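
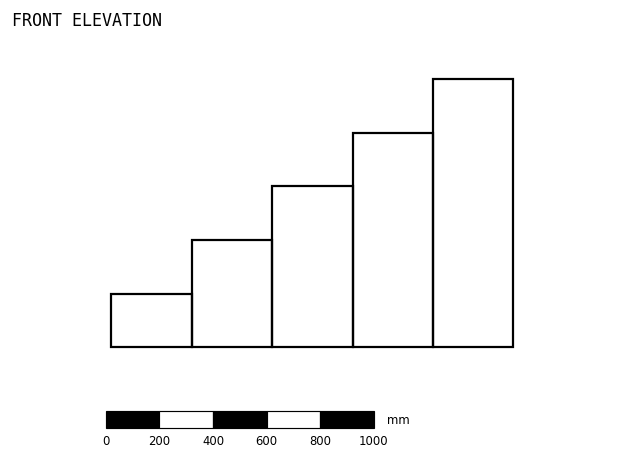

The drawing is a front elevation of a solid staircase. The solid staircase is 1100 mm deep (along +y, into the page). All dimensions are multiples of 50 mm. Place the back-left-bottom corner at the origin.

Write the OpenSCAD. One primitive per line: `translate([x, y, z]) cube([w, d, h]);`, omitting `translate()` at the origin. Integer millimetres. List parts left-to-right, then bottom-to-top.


cube([300, 1100, 200]);
translate([300, 0, 0]) cube([300, 1100, 400]);
translate([600, 0, 0]) cube([300, 1100, 600]);
translate([900, 0, 0]) cube([300, 1100, 800]);
translate([1200, 0, 0]) cube([300, 1100, 1000]);


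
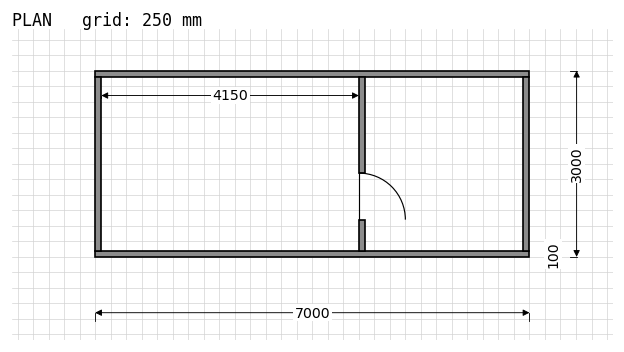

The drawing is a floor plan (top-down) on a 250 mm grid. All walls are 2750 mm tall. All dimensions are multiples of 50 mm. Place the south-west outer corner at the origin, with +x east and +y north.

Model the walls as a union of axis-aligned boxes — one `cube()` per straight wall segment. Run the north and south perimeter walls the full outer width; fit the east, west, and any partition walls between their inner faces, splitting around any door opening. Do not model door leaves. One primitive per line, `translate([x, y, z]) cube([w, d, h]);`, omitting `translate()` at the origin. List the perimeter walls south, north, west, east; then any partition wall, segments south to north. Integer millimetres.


cube([7000, 100, 2750]);
translate([0, 2900, 0]) cube([7000, 100, 2750]);
translate([0, 100, 0]) cube([100, 2800, 2750]);
translate([6900, 100, 0]) cube([100, 2800, 2750]);
translate([4250, 100, 0]) cube([100, 500, 2750]);
translate([4250, 1350, 0]) cube([100, 1550, 2750]);


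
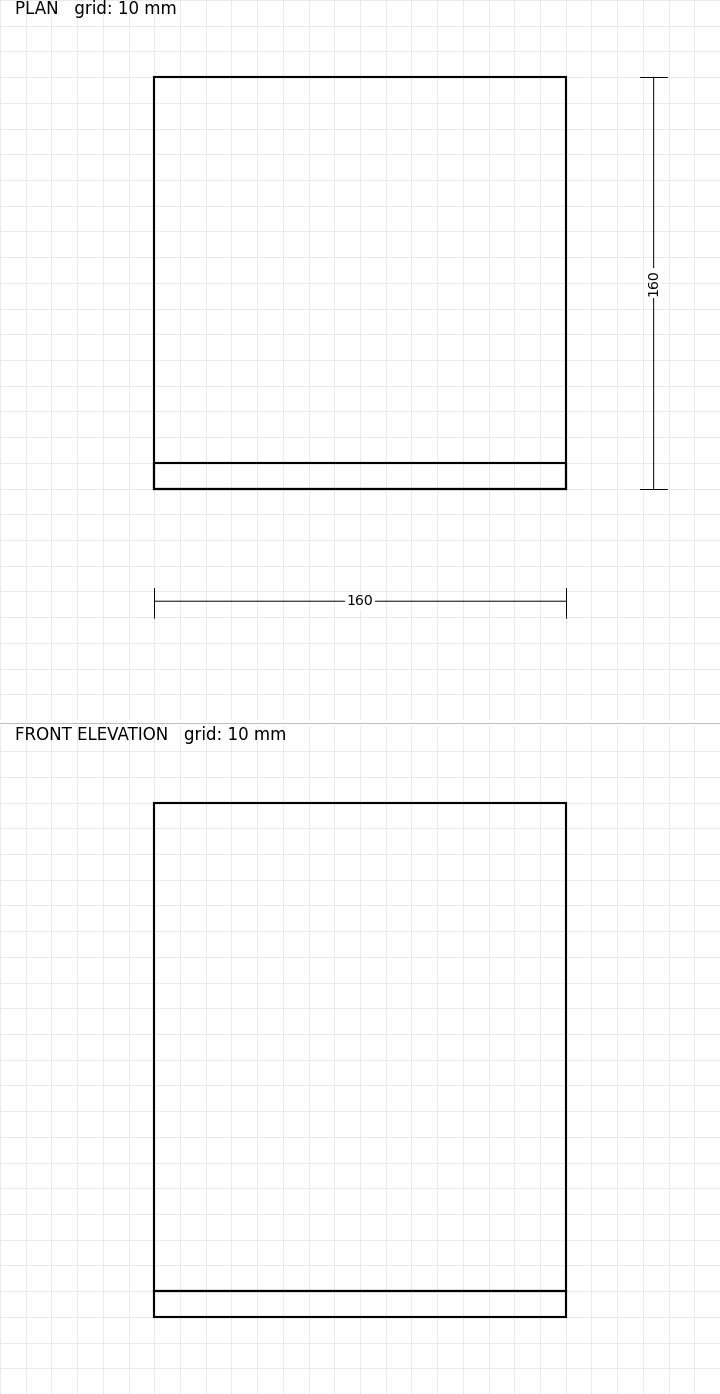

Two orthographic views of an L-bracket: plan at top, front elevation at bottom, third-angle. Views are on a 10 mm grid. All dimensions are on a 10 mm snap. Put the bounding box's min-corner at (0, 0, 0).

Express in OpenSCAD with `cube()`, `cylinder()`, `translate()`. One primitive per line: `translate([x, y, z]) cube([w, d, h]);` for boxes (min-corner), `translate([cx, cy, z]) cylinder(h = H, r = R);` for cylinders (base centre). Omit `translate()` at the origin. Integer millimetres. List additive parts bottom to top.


cube([160, 160, 10]);
translate([0, 0, 10]) cube([160, 10, 190]);


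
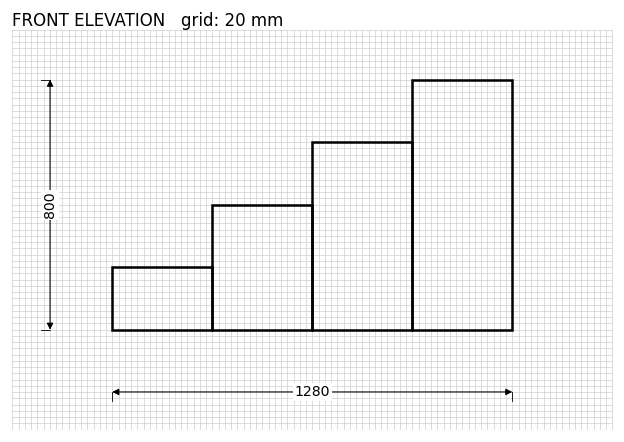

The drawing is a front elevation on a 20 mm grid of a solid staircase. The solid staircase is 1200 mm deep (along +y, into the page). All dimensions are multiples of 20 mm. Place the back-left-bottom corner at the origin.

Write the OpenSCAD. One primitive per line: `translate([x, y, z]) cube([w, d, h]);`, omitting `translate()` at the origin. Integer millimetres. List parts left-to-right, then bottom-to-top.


cube([320, 1200, 200]);
translate([320, 0, 0]) cube([320, 1200, 400]);
translate([640, 0, 0]) cube([320, 1200, 600]);
translate([960, 0, 0]) cube([320, 1200, 800]);


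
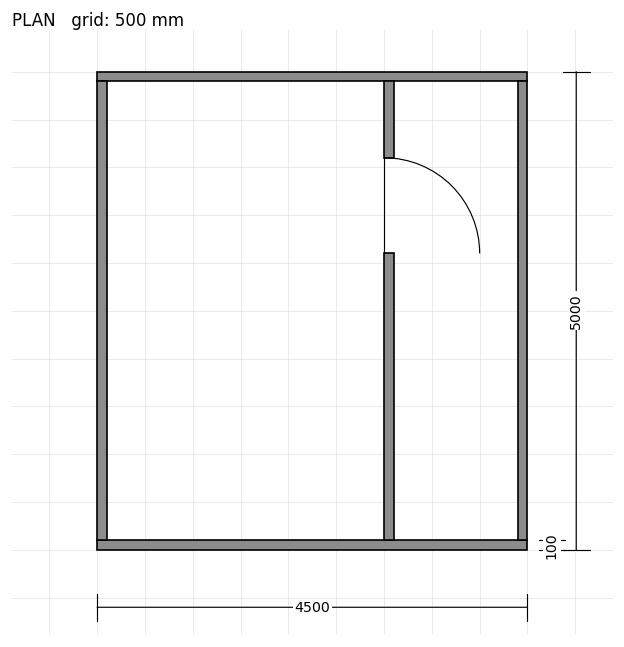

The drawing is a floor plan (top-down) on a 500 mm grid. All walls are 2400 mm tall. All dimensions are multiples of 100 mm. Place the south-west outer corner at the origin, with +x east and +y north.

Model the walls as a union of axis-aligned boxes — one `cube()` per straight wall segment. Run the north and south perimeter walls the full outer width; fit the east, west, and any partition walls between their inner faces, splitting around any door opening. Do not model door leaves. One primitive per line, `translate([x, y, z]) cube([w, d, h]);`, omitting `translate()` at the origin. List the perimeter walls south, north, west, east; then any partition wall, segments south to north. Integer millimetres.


cube([4500, 100, 2400]);
translate([0, 4900, 0]) cube([4500, 100, 2400]);
translate([0, 100, 0]) cube([100, 4800, 2400]);
translate([4400, 100, 0]) cube([100, 4800, 2400]);
translate([3000, 100, 0]) cube([100, 3000, 2400]);
translate([3000, 4100, 0]) cube([100, 800, 2400]);


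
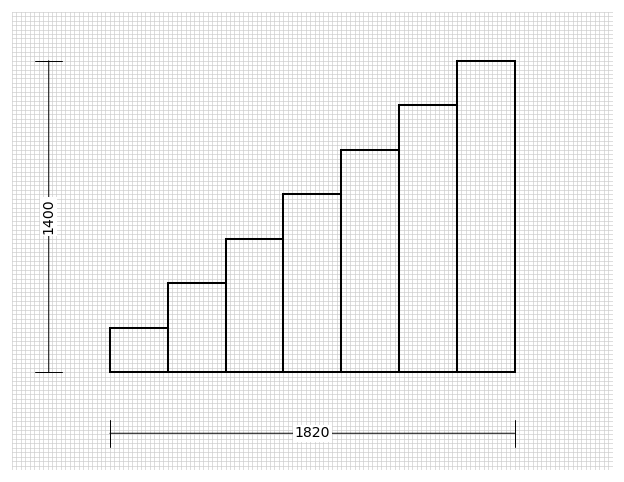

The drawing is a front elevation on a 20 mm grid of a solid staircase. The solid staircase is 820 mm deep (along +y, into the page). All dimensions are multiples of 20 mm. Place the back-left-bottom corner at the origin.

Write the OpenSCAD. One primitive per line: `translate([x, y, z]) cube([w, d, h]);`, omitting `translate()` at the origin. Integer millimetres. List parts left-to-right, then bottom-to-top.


cube([260, 820, 200]);
translate([260, 0, 0]) cube([260, 820, 400]);
translate([520, 0, 0]) cube([260, 820, 600]);
translate([780, 0, 0]) cube([260, 820, 800]);
translate([1040, 0, 0]) cube([260, 820, 1000]);
translate([1300, 0, 0]) cube([260, 820, 1200]);
translate([1560, 0, 0]) cube([260, 820, 1400]);


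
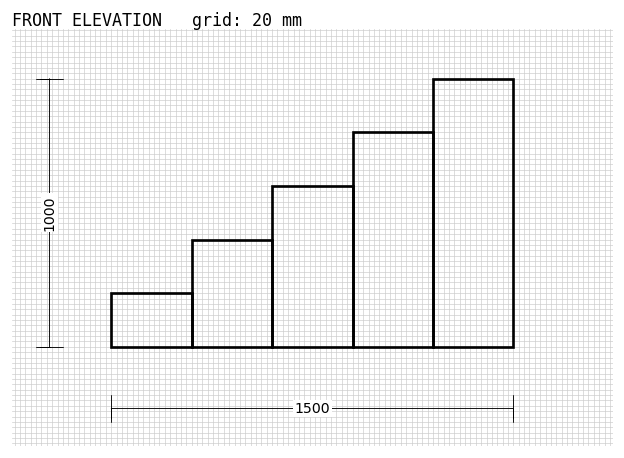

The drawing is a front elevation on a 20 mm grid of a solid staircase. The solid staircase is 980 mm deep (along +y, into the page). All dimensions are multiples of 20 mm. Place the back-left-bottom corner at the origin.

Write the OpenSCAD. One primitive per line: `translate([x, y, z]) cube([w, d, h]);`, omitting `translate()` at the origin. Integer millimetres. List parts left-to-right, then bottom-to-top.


cube([300, 980, 200]);
translate([300, 0, 0]) cube([300, 980, 400]);
translate([600, 0, 0]) cube([300, 980, 600]);
translate([900, 0, 0]) cube([300, 980, 800]);
translate([1200, 0, 0]) cube([300, 980, 1000]);


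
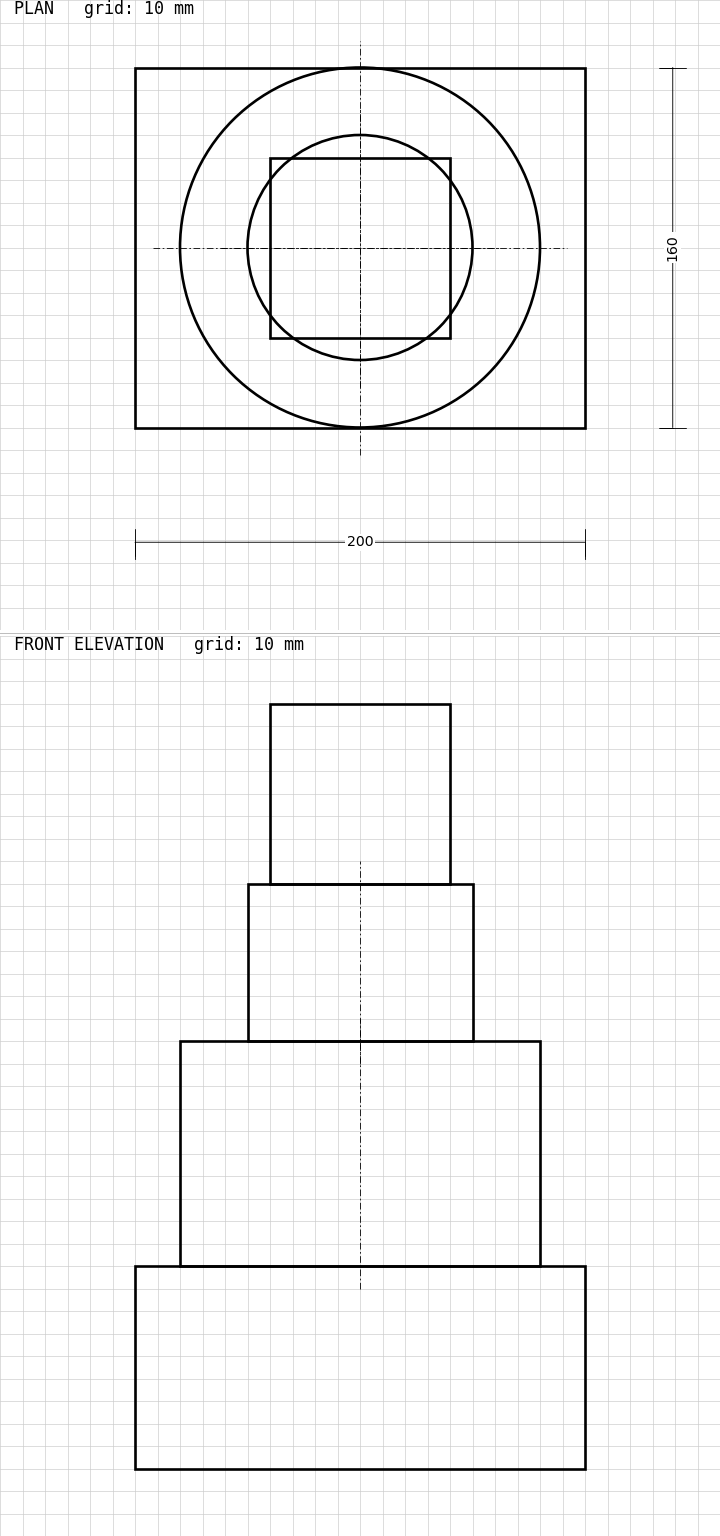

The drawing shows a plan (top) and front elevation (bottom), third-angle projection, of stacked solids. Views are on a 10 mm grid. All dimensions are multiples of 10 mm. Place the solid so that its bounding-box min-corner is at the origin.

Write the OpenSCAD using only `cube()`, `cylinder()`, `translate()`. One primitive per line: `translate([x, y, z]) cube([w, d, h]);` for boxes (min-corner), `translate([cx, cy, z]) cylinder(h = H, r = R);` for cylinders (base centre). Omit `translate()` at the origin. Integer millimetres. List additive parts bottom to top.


cube([200, 160, 90]);
translate([100, 80, 90]) cylinder(h = 100, r = 80);
translate([100, 80, 190]) cylinder(h = 70, r = 50);
translate([60, 40, 260]) cube([80, 80, 80]);


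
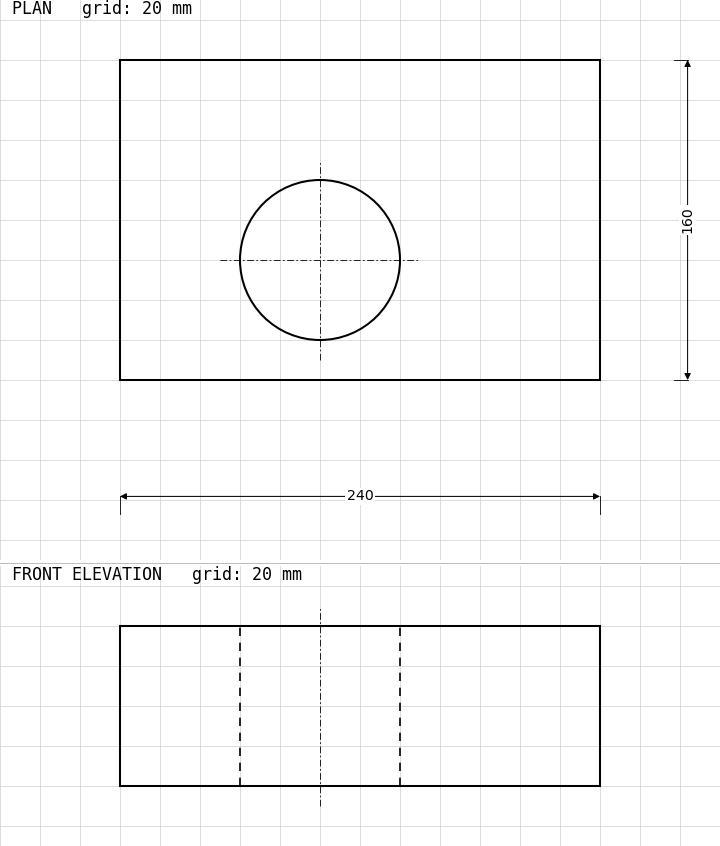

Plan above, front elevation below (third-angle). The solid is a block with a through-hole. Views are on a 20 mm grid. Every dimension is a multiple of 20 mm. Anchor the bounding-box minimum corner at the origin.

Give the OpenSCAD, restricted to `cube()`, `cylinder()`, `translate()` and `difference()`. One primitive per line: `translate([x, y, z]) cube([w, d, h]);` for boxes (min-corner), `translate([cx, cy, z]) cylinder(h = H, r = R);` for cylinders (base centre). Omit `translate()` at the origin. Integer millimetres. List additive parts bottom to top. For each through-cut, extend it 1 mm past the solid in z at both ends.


difference() {
  cube([240, 160, 80]);
  translate([100, 60, -1]) cylinder(h = 82, r = 40);
}


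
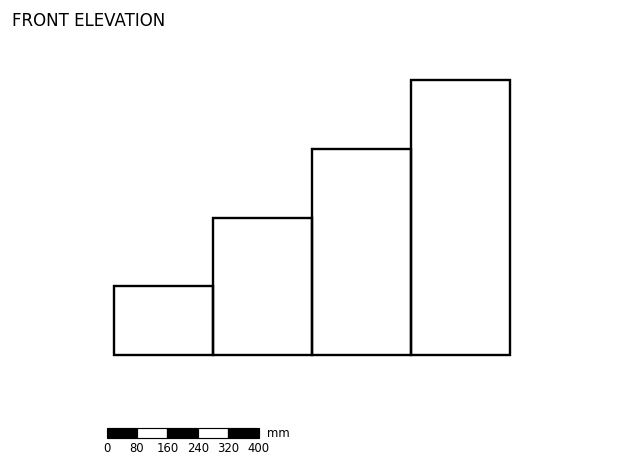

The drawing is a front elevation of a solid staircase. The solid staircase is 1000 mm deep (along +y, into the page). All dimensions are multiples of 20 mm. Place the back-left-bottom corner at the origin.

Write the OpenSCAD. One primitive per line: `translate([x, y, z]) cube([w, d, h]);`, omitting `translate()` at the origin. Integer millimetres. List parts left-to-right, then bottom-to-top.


cube([260, 1000, 180]);
translate([260, 0, 0]) cube([260, 1000, 360]);
translate([520, 0, 0]) cube([260, 1000, 540]);
translate([780, 0, 0]) cube([260, 1000, 720]);


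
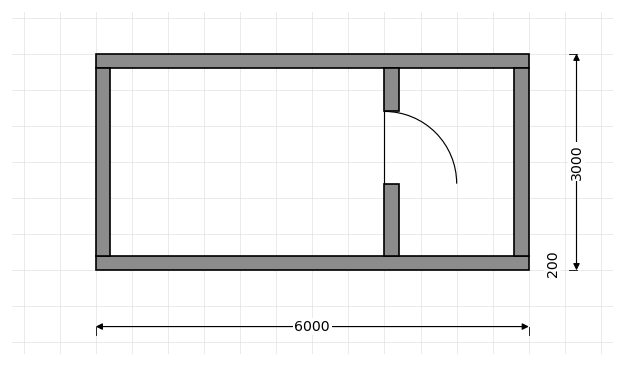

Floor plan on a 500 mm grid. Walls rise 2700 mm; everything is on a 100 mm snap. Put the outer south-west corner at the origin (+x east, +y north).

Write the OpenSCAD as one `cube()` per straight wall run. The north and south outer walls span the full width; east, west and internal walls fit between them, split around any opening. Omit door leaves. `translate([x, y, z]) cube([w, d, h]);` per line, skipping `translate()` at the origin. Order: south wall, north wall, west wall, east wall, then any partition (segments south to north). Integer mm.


cube([6000, 200, 2700]);
translate([0, 2800, 0]) cube([6000, 200, 2700]);
translate([0, 200, 0]) cube([200, 2600, 2700]);
translate([5800, 200, 0]) cube([200, 2600, 2700]);
translate([4000, 200, 0]) cube([200, 1000, 2700]);
translate([4000, 2200, 0]) cube([200, 600, 2700]);


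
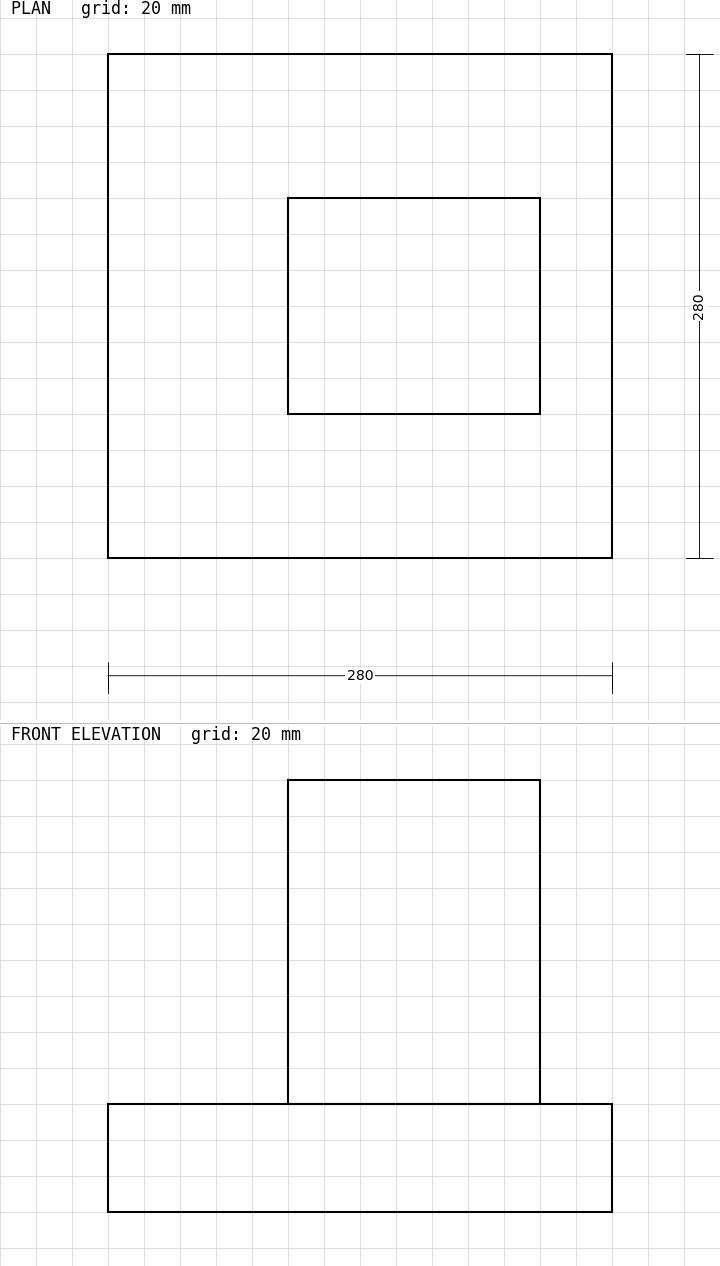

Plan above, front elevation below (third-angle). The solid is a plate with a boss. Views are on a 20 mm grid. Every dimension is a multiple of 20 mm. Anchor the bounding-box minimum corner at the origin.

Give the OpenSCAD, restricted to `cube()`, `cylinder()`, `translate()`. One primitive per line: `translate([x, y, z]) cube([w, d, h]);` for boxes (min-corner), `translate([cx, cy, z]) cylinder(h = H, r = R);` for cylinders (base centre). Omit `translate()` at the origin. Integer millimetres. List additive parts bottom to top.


cube([280, 280, 60]);
translate([100, 80, 60]) cube([140, 120, 180]);


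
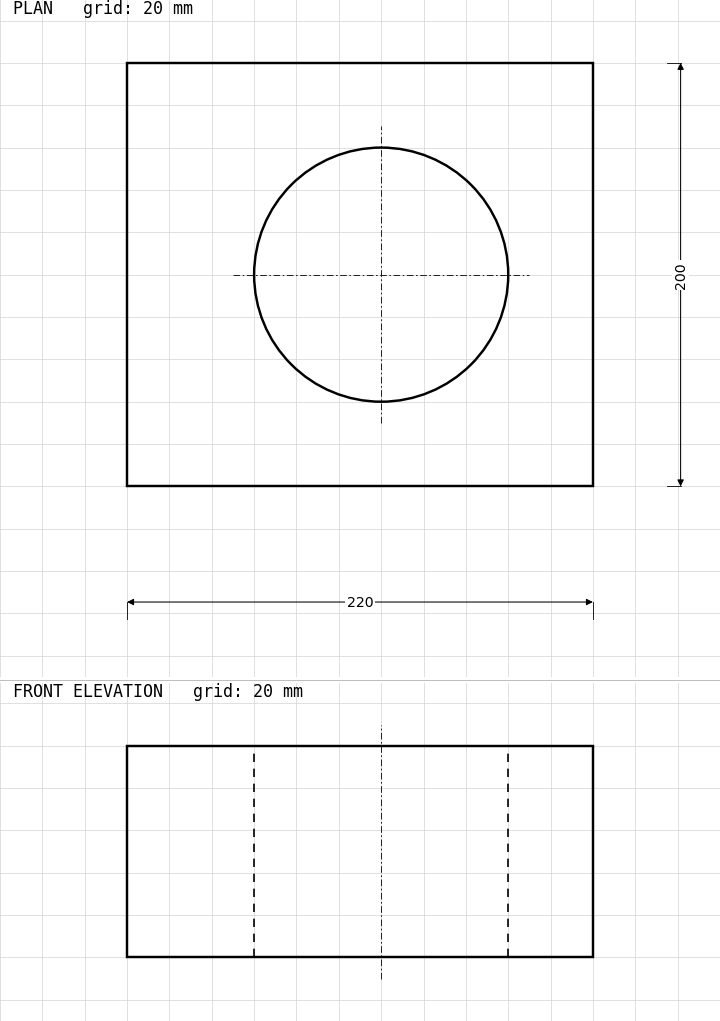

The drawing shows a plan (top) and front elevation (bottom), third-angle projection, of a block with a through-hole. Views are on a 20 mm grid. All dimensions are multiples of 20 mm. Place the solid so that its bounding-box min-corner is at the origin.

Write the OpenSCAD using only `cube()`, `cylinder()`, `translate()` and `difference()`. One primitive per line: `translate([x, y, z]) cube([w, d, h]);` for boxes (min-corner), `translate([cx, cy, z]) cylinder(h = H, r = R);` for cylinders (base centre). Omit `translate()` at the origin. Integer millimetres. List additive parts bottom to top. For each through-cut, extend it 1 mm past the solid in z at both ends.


difference() {
  cube([220, 200, 100]);
  translate([120, 100, -1]) cylinder(h = 102, r = 60);
}


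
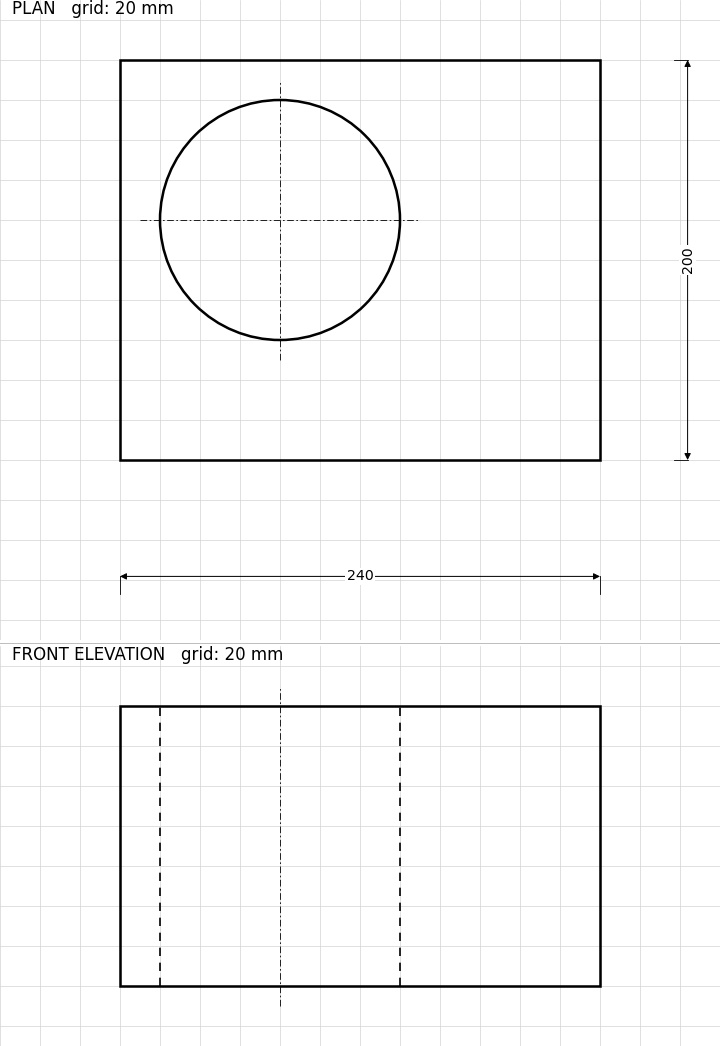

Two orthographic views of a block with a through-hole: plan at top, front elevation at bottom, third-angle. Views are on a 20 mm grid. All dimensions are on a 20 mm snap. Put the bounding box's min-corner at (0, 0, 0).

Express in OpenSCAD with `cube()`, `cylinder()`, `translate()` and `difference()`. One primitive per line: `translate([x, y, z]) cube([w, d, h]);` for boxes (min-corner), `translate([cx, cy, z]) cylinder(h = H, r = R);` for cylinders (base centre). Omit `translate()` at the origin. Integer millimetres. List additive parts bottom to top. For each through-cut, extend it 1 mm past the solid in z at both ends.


difference() {
  cube([240, 200, 140]);
  translate([80, 120, -1]) cylinder(h = 142, r = 60);
}


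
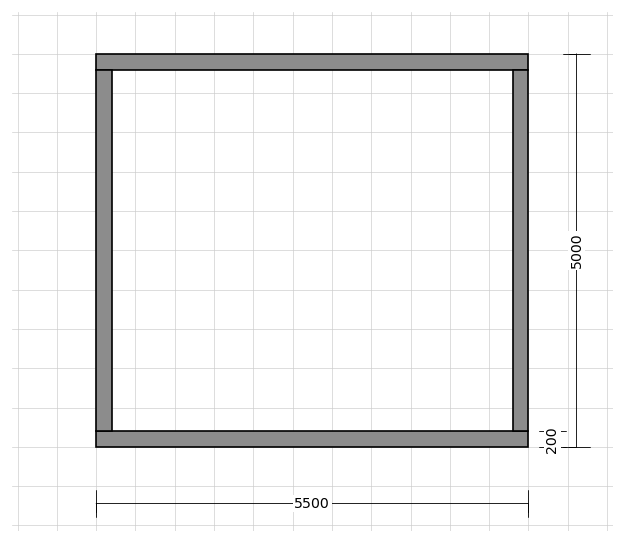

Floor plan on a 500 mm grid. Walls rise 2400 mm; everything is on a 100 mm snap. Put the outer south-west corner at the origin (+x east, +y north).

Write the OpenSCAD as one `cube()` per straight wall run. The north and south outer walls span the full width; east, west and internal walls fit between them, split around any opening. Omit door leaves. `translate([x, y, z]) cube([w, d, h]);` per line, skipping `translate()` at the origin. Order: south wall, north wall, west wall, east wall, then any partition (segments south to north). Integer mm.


cube([5500, 200, 2400]);
translate([0, 4800, 0]) cube([5500, 200, 2400]);
translate([0, 200, 0]) cube([200, 4600, 2400]);
translate([5300, 200, 0]) cube([200, 4600, 2400]);


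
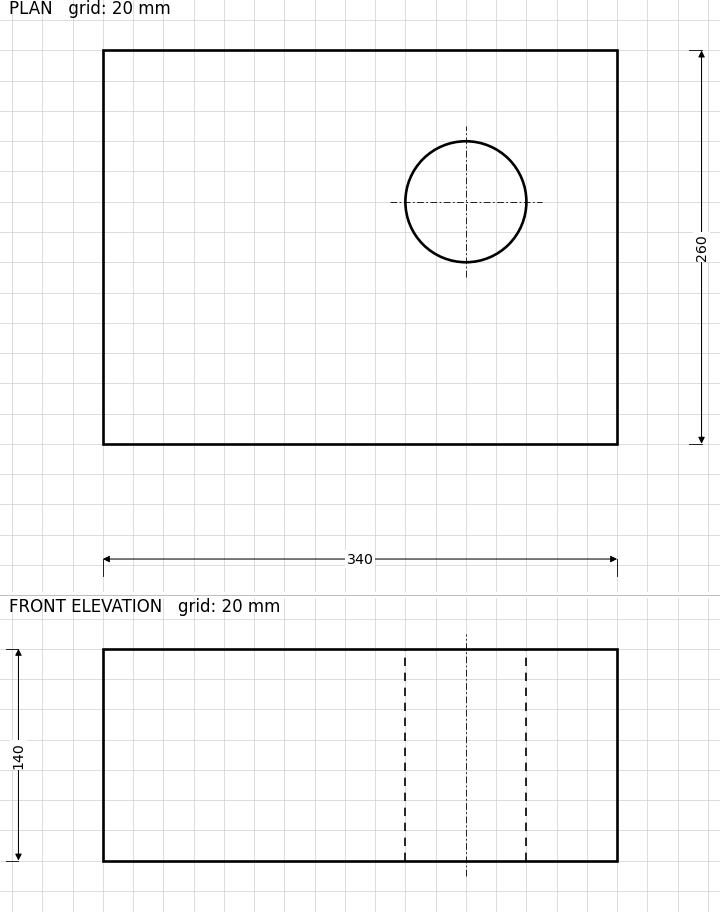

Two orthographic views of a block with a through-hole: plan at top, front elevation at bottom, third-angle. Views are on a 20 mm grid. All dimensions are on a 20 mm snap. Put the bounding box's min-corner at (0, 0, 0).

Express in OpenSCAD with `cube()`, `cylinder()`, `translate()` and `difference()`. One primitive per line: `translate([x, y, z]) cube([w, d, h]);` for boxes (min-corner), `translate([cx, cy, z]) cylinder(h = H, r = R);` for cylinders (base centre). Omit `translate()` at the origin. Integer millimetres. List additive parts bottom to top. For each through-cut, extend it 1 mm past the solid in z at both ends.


difference() {
  cube([340, 260, 140]);
  translate([240, 160, -1]) cylinder(h = 142, r = 40);
}


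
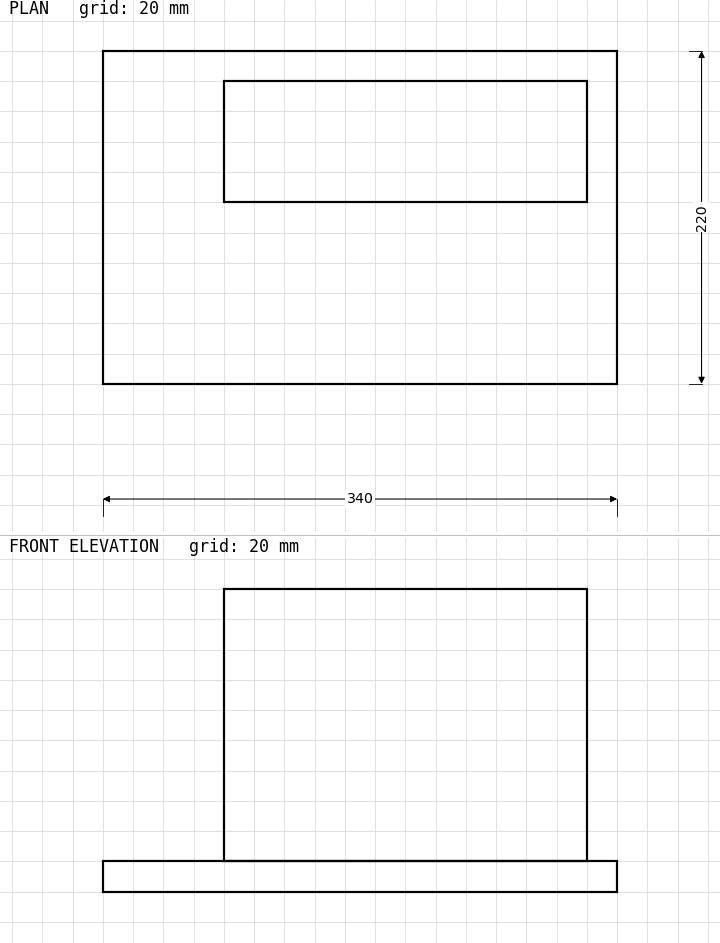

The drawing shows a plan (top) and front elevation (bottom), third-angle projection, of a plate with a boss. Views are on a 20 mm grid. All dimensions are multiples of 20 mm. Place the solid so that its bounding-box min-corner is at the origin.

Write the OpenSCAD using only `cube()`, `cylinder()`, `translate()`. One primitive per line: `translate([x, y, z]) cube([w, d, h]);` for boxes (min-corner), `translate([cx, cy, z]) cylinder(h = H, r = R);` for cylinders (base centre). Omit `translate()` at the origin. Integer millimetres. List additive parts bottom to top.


cube([340, 220, 20]);
translate([80, 120, 20]) cube([240, 80, 180]);


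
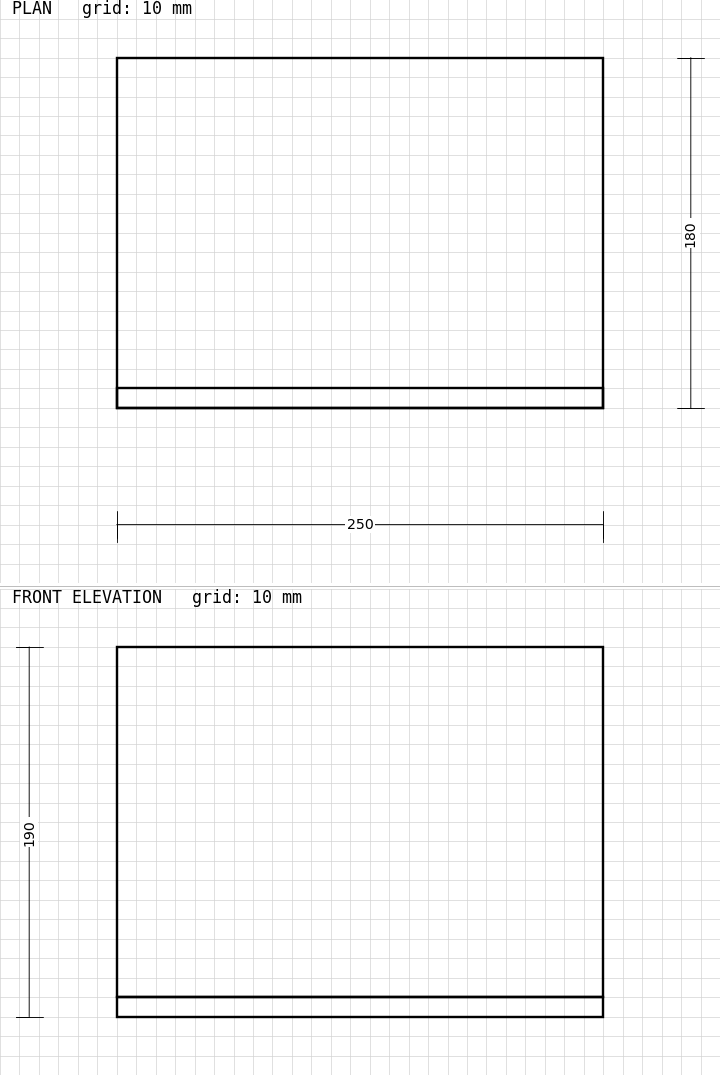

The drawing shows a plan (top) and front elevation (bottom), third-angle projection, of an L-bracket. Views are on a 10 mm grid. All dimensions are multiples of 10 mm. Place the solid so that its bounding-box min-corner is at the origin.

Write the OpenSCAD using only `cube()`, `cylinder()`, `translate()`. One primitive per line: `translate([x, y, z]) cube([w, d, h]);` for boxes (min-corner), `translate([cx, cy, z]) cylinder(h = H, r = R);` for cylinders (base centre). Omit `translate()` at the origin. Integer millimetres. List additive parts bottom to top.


cube([250, 180, 10]);
translate([0, 0, 10]) cube([250, 10, 180]);


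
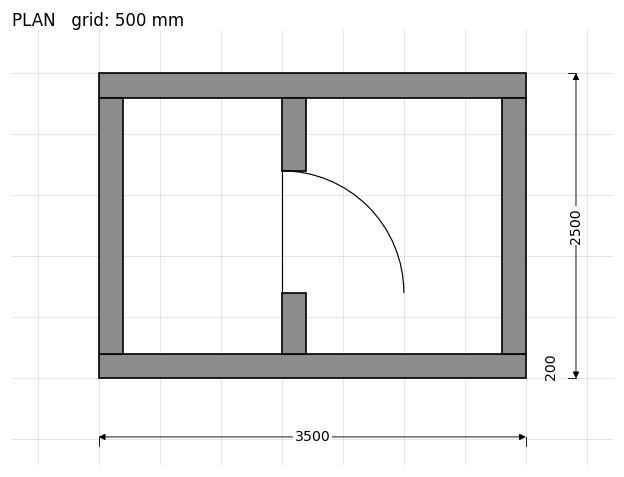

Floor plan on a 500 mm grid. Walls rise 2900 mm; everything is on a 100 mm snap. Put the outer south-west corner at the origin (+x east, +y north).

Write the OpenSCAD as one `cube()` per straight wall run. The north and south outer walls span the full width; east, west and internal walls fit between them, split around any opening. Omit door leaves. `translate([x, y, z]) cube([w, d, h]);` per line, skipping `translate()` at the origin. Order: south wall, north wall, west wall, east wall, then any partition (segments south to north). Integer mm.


cube([3500, 200, 2900]);
translate([0, 2300, 0]) cube([3500, 200, 2900]);
translate([0, 200, 0]) cube([200, 2100, 2900]);
translate([3300, 200, 0]) cube([200, 2100, 2900]);
translate([1500, 200, 0]) cube([200, 500, 2900]);
translate([1500, 1700, 0]) cube([200, 600, 2900]);


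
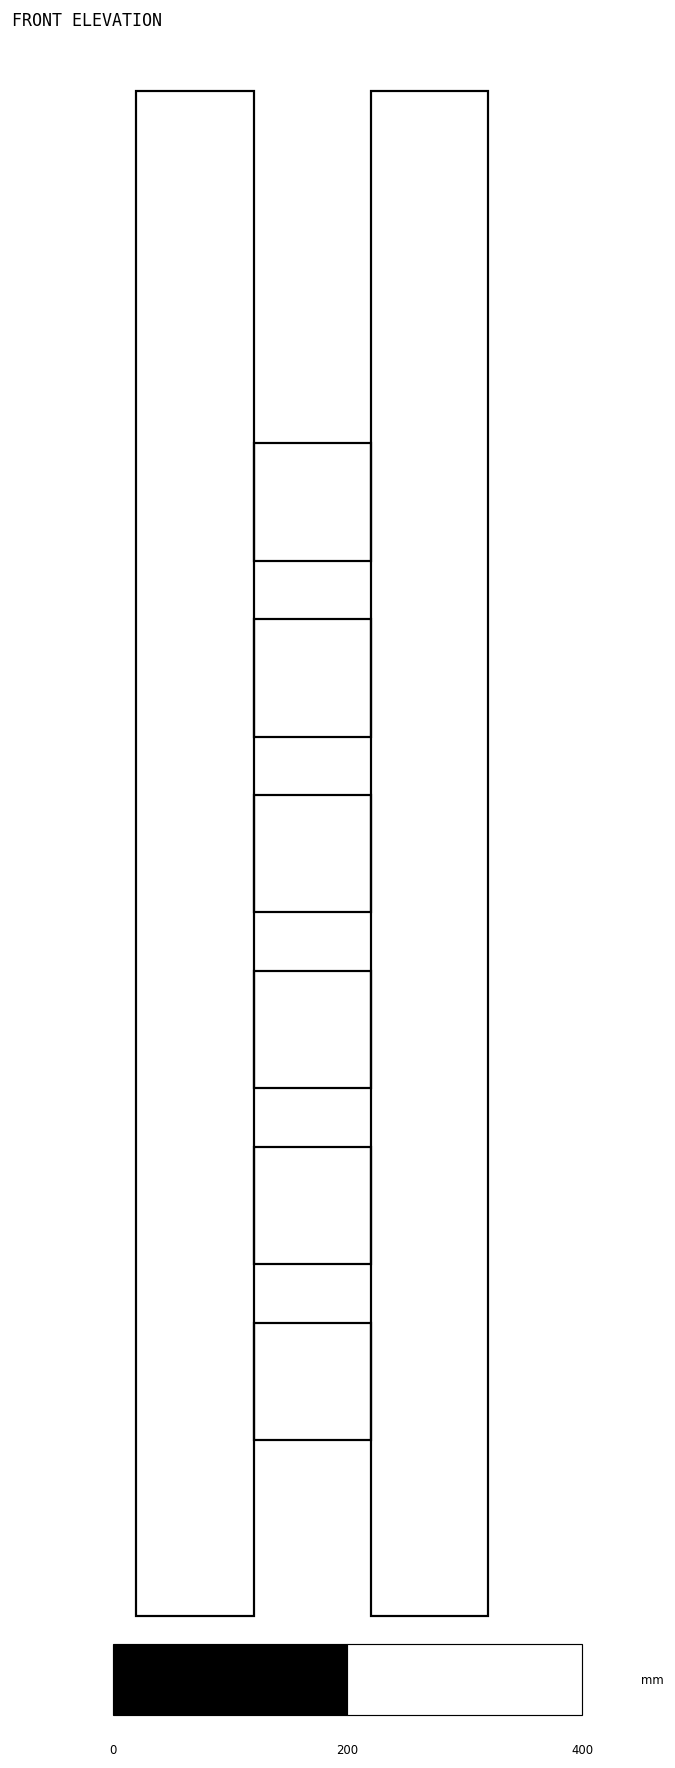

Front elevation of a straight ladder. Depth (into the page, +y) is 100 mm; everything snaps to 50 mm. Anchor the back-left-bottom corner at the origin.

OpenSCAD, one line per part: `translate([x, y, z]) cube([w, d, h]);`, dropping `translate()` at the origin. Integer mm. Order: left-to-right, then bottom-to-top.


cube([100, 100, 1300]);
translate([100, 0, 150]) cube([100, 100, 100]);
translate([100, 0, 300]) cube([100, 100, 100]);
translate([100, 0, 450]) cube([100, 100, 100]);
translate([100, 0, 600]) cube([100, 100, 100]);
translate([100, 0, 750]) cube([100, 100, 100]);
translate([100, 0, 900]) cube([100, 100, 100]);
translate([200, 0, 0]) cube([100, 100, 1300]);


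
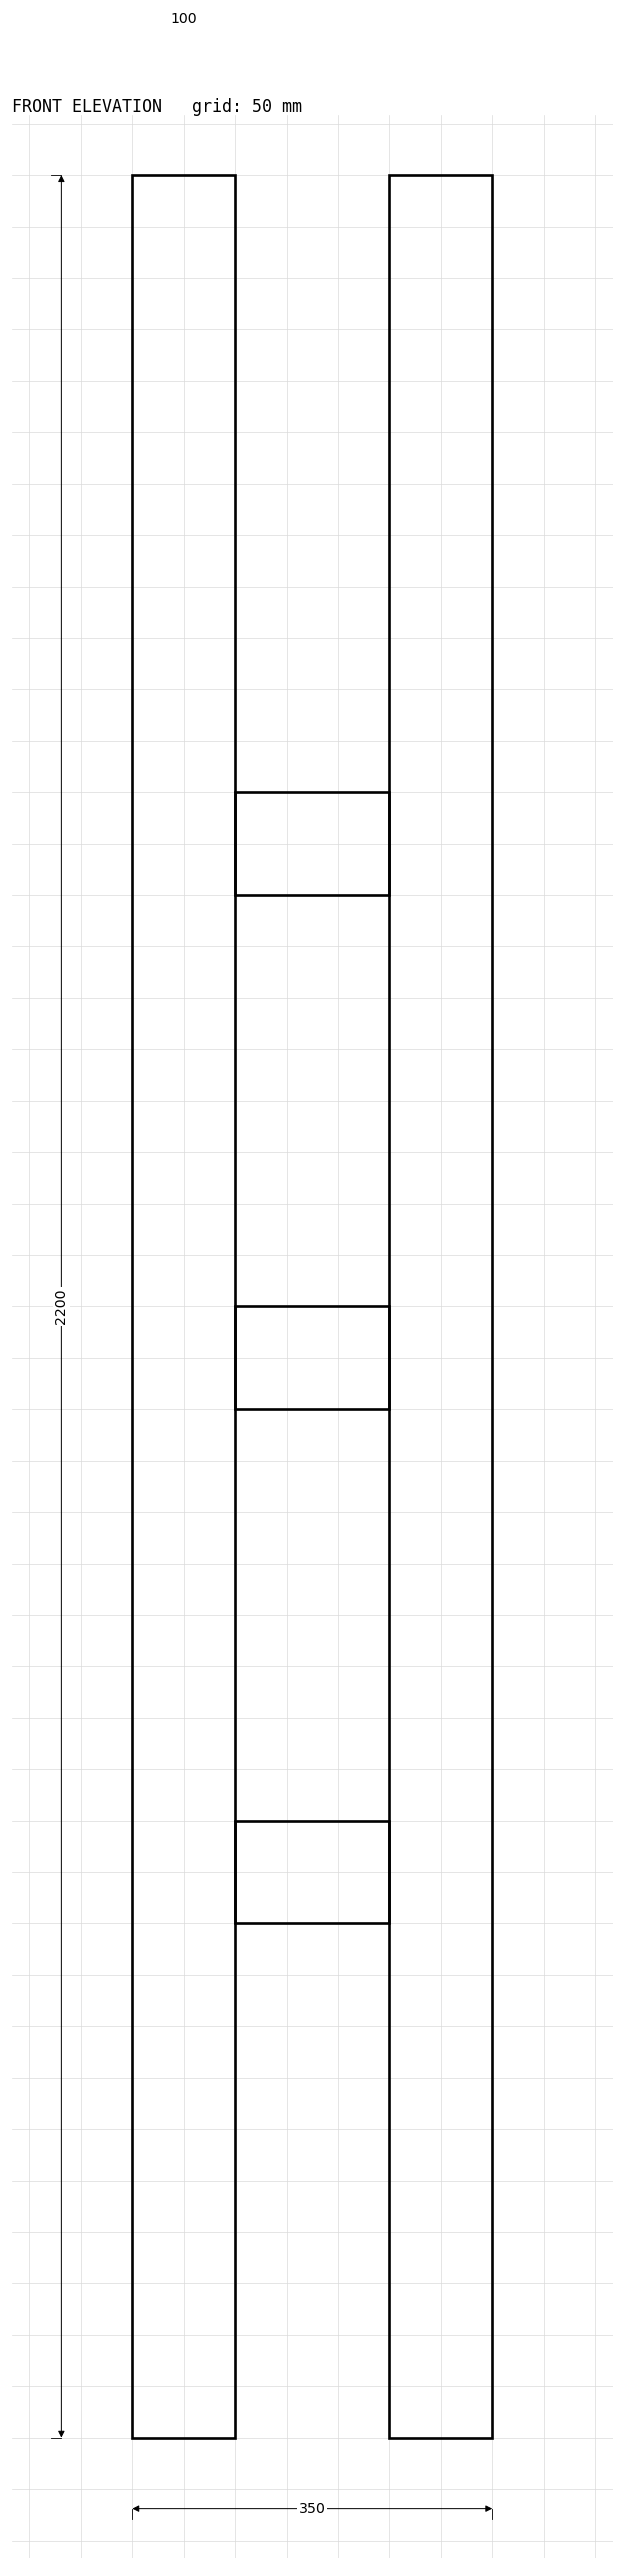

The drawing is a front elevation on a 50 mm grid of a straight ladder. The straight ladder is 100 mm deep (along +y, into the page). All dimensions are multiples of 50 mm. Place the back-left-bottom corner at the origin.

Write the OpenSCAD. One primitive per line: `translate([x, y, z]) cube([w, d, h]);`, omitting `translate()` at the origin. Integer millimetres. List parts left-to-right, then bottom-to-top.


cube([100, 100, 2200]);
translate([100, 0, 500]) cube([150, 100, 100]);
translate([100, 0, 1000]) cube([150, 100, 100]);
translate([100, 0, 1500]) cube([150, 100, 100]);
translate([250, 0, 0]) cube([100, 100, 2200]);


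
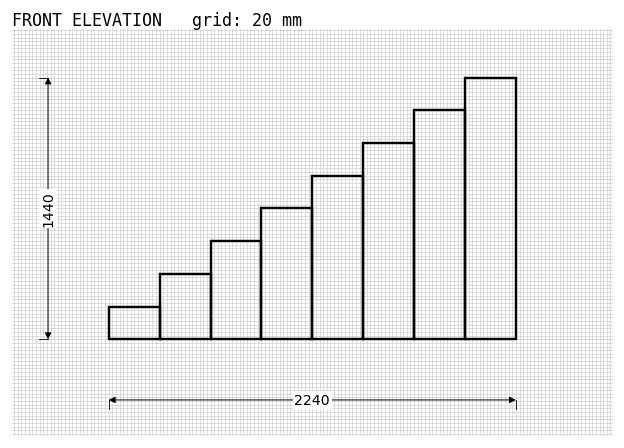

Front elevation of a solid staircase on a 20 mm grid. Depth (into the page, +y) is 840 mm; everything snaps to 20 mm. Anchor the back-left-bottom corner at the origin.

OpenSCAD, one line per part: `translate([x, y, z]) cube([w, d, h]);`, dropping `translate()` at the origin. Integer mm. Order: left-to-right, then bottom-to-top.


cube([280, 840, 180]);
translate([280, 0, 0]) cube([280, 840, 360]);
translate([560, 0, 0]) cube([280, 840, 540]);
translate([840, 0, 0]) cube([280, 840, 720]);
translate([1120, 0, 0]) cube([280, 840, 900]);
translate([1400, 0, 0]) cube([280, 840, 1080]);
translate([1680, 0, 0]) cube([280, 840, 1260]);
translate([1960, 0, 0]) cube([280, 840, 1440]);


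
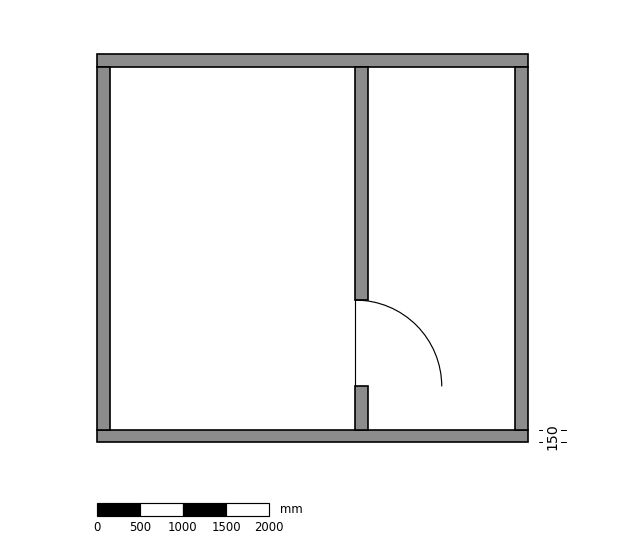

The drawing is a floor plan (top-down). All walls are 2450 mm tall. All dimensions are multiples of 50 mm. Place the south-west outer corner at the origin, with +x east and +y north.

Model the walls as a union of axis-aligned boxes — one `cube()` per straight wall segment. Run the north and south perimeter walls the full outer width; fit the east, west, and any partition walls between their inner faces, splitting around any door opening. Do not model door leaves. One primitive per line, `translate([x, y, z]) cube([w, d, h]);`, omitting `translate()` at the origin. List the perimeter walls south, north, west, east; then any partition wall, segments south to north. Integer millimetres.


cube([5000, 150, 2450]);
translate([0, 4350, 0]) cube([5000, 150, 2450]);
translate([0, 150, 0]) cube([150, 4200, 2450]);
translate([4850, 150, 0]) cube([150, 4200, 2450]);
translate([3000, 150, 0]) cube([150, 500, 2450]);
translate([3000, 1650, 0]) cube([150, 2700, 2450]);


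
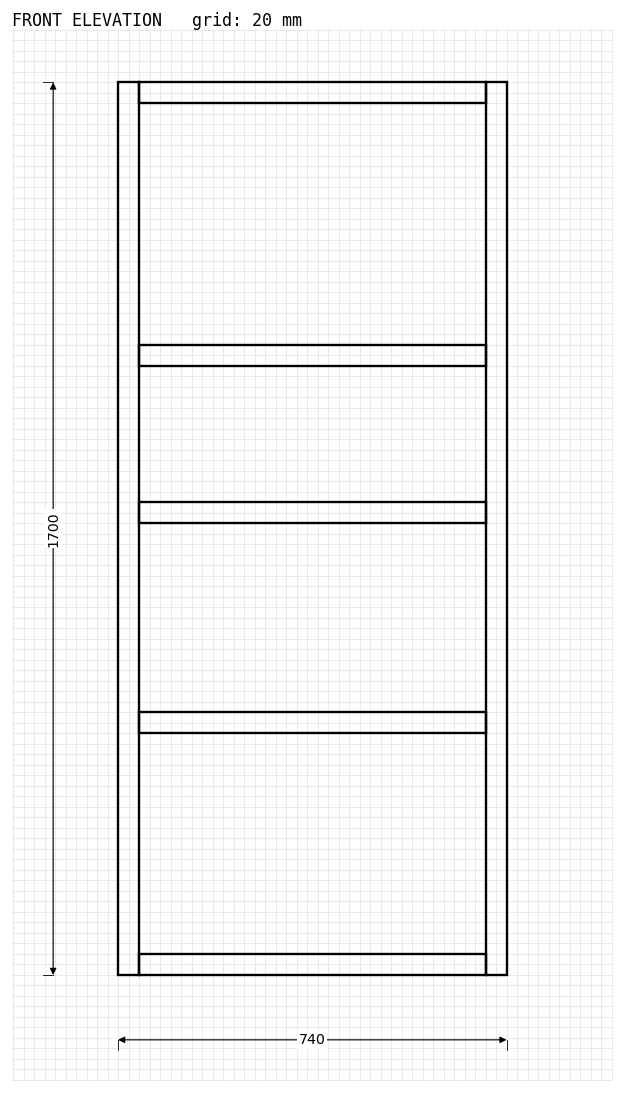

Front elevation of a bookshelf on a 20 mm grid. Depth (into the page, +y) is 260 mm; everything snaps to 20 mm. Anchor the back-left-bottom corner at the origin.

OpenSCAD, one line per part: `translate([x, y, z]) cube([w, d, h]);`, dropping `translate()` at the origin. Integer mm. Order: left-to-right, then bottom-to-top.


cube([40, 260, 1700]);
translate([40, 0, 0]) cube([660, 260, 40]);
translate([40, 0, 460]) cube([660, 260, 40]);
translate([40, 0, 860]) cube([660, 260, 40]);
translate([40, 0, 1160]) cube([660, 260, 40]);
translate([40, 0, 1660]) cube([660, 260, 40]);
translate([700, 0, 0]) cube([40, 260, 1700]);


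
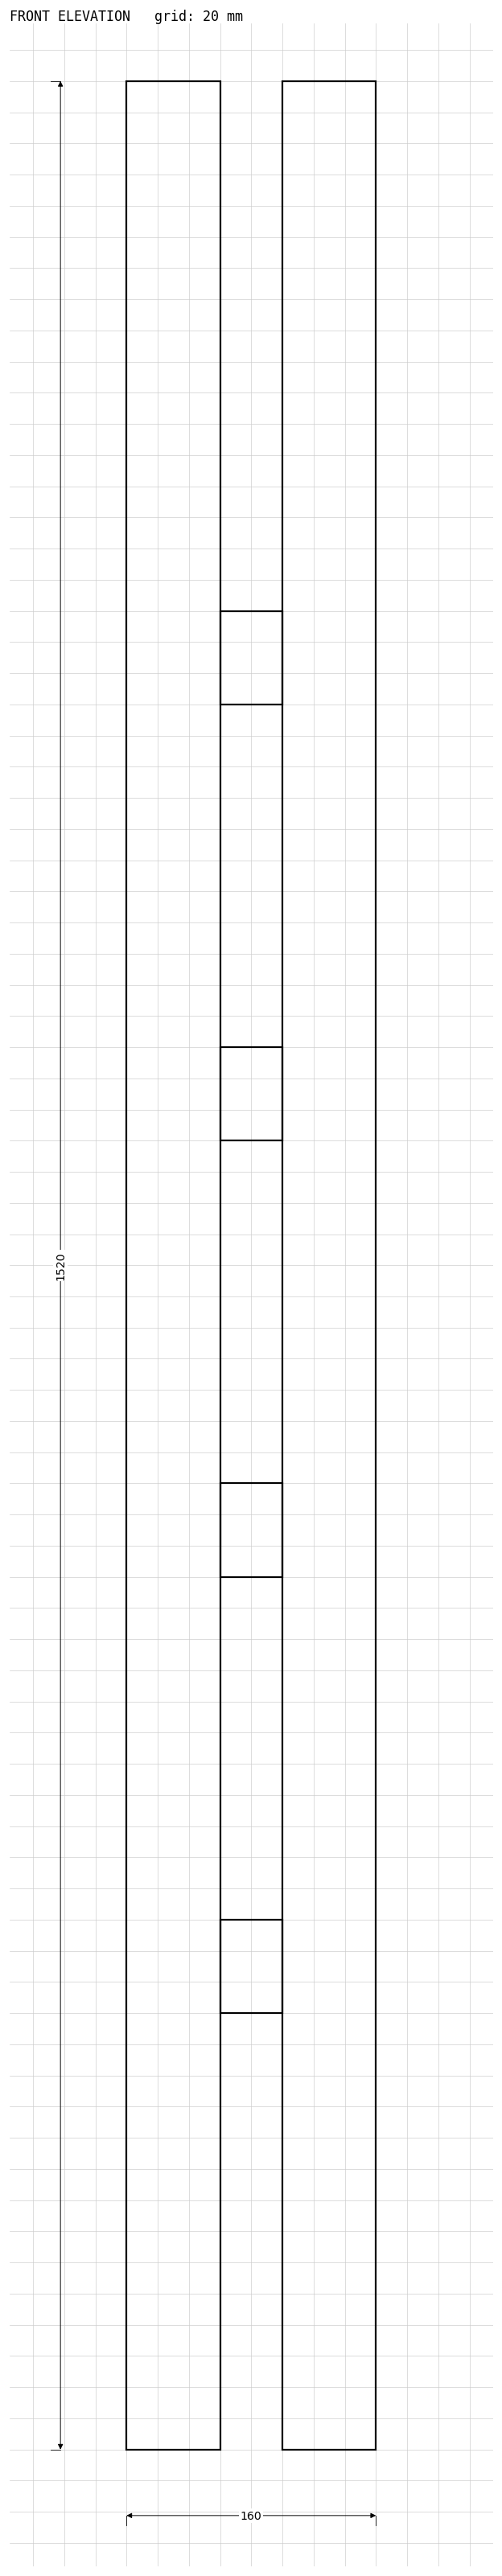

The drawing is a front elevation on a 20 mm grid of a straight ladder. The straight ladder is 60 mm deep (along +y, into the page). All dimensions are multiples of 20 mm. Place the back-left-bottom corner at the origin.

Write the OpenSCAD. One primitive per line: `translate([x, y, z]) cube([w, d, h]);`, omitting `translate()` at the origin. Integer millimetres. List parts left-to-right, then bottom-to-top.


cube([60, 60, 1520]);
translate([60, 0, 280]) cube([40, 60, 60]);
translate([60, 0, 560]) cube([40, 60, 60]);
translate([60, 0, 840]) cube([40, 60, 60]);
translate([60, 0, 1120]) cube([40, 60, 60]);
translate([100, 0, 0]) cube([60, 60, 1520]);


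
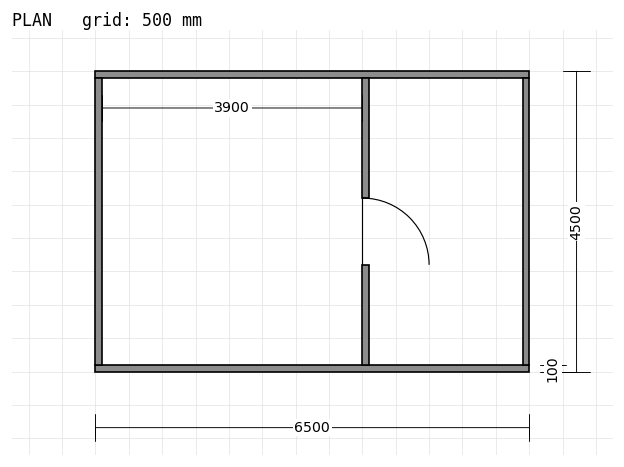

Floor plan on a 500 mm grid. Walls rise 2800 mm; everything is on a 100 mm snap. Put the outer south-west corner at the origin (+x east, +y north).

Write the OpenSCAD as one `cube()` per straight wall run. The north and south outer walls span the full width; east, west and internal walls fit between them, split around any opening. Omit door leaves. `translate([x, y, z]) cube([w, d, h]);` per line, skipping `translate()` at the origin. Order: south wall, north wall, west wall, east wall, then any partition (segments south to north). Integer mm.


cube([6500, 100, 2800]);
translate([0, 4400, 0]) cube([6500, 100, 2800]);
translate([0, 100, 0]) cube([100, 4300, 2800]);
translate([6400, 100, 0]) cube([100, 4300, 2800]);
translate([4000, 100, 0]) cube([100, 1500, 2800]);
translate([4000, 2600, 0]) cube([100, 1800, 2800]);


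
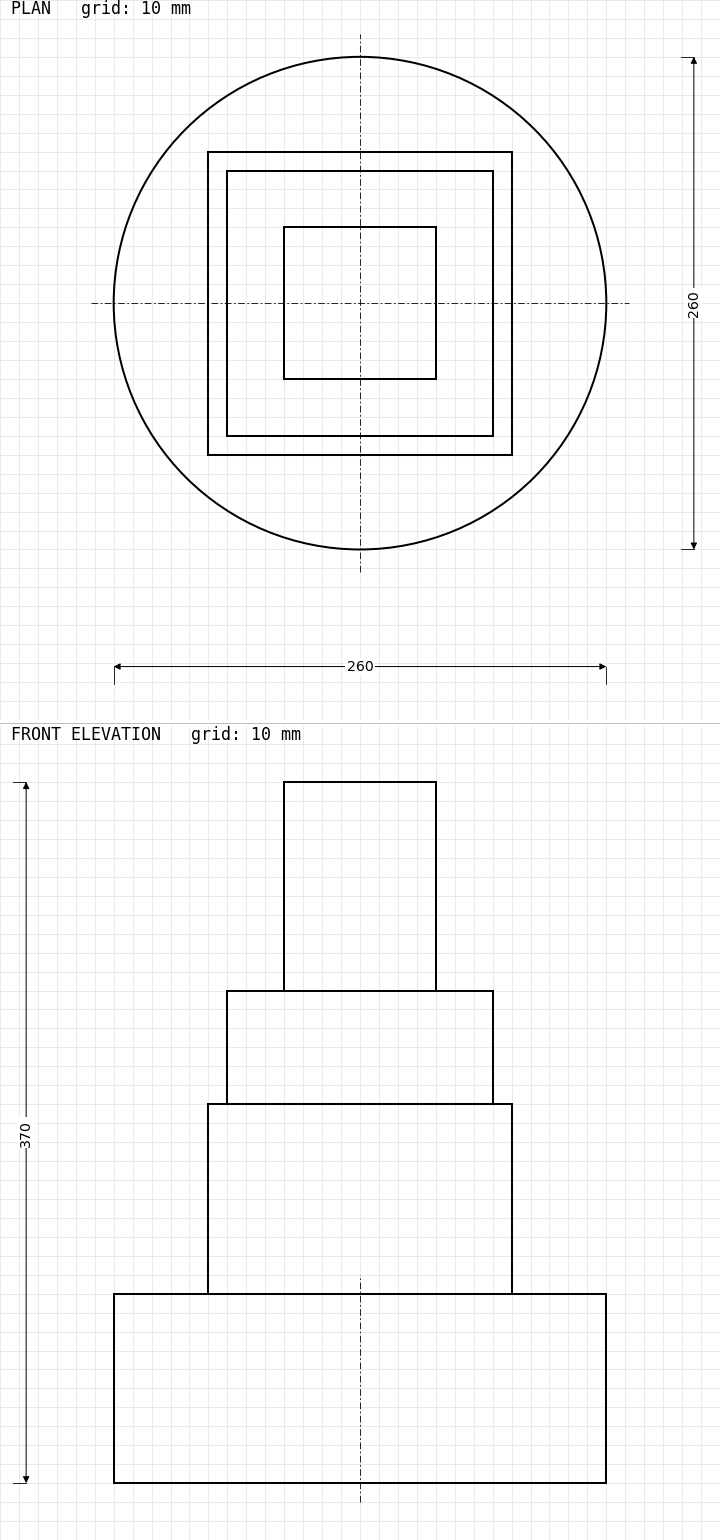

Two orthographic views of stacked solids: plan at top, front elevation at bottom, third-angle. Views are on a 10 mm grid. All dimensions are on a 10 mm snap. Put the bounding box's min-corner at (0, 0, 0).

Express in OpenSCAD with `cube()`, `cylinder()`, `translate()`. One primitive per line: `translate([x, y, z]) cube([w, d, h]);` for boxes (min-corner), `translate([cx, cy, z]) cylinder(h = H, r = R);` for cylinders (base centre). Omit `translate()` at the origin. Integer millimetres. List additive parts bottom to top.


translate([130, 130, 0]) cylinder(h = 100, r = 130);
translate([50, 50, 100]) cube([160, 160, 100]);
translate([60, 60, 200]) cube([140, 140, 60]);
translate([90, 90, 260]) cube([80, 80, 110]);


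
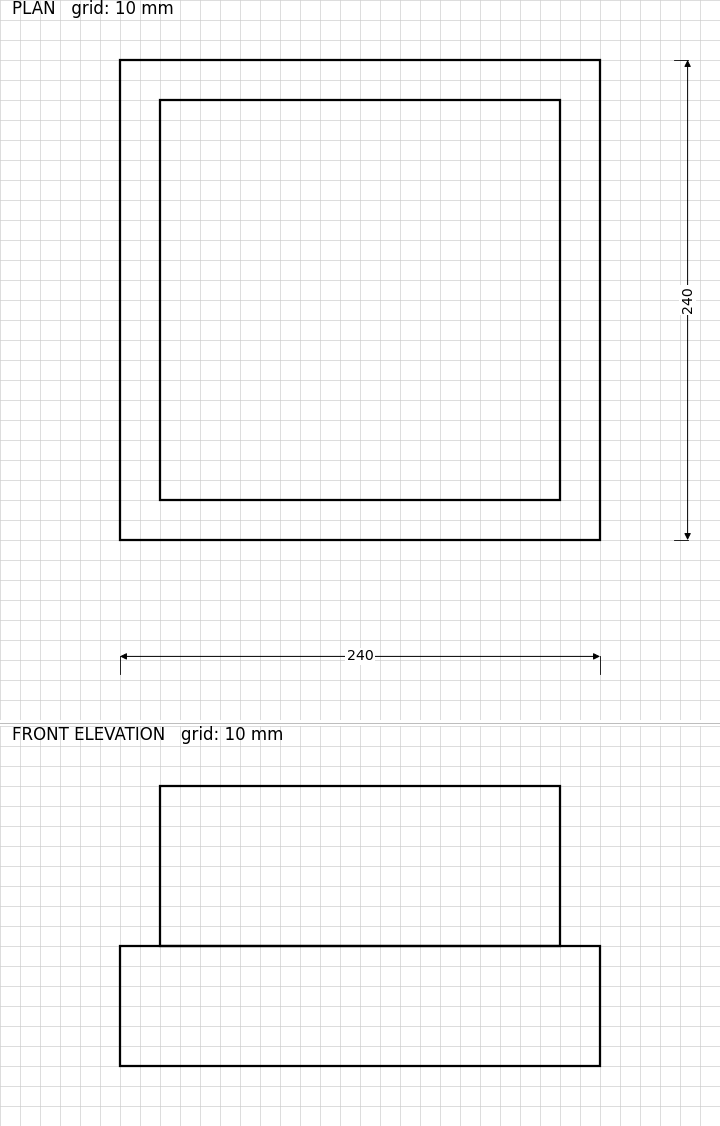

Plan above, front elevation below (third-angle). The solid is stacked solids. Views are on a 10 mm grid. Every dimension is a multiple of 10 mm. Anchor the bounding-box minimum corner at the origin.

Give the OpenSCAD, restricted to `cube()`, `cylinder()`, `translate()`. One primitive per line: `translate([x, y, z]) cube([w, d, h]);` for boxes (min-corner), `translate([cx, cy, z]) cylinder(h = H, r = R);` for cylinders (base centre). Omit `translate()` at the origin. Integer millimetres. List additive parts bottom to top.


cube([240, 240, 60]);
translate([20, 20, 60]) cube([200, 200, 80]);


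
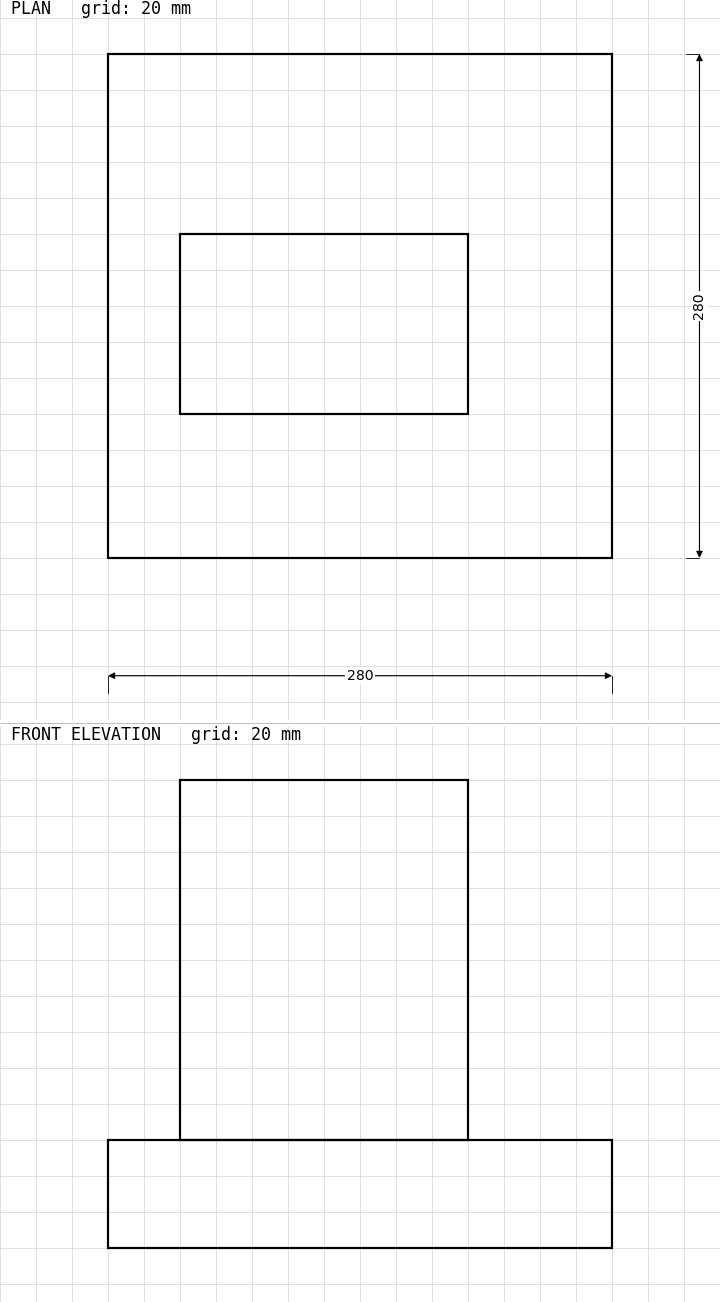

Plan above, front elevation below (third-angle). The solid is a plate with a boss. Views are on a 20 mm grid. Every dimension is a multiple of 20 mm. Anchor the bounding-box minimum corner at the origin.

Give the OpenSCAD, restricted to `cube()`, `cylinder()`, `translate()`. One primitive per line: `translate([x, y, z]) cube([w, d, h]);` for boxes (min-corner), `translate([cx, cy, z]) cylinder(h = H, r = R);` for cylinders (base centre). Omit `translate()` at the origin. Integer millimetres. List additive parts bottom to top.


cube([280, 280, 60]);
translate([40, 80, 60]) cube([160, 100, 200]);


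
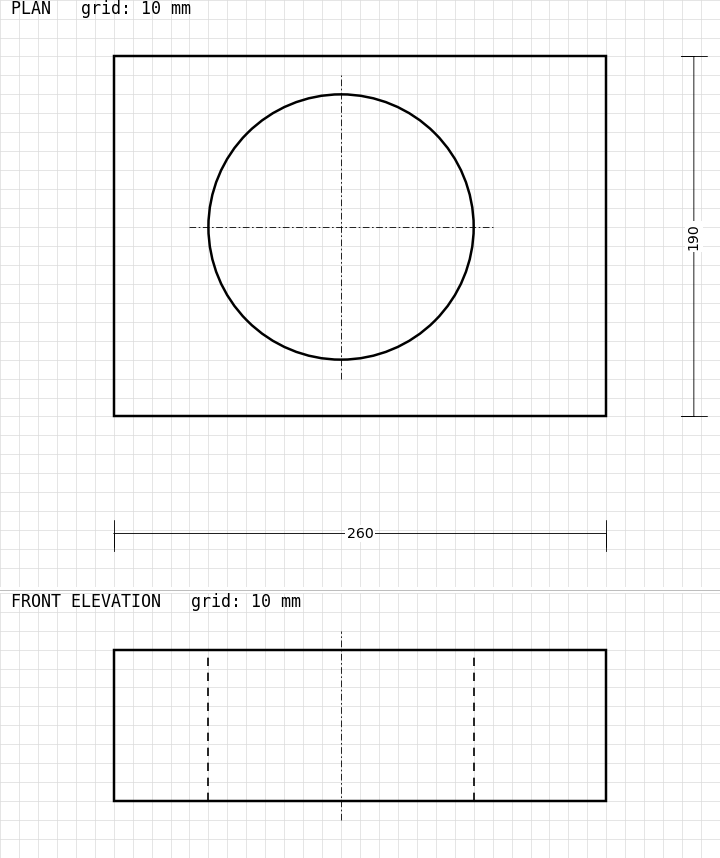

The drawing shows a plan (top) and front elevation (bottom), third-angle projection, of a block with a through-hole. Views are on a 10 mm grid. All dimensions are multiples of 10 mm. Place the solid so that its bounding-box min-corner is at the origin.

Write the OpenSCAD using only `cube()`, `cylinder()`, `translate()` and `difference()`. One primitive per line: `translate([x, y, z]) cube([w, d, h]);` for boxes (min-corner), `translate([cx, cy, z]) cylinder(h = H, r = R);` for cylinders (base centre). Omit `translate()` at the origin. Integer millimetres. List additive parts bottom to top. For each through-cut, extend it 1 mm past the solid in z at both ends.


difference() {
  cube([260, 190, 80]);
  translate([120, 100, -1]) cylinder(h = 82, r = 70);
}


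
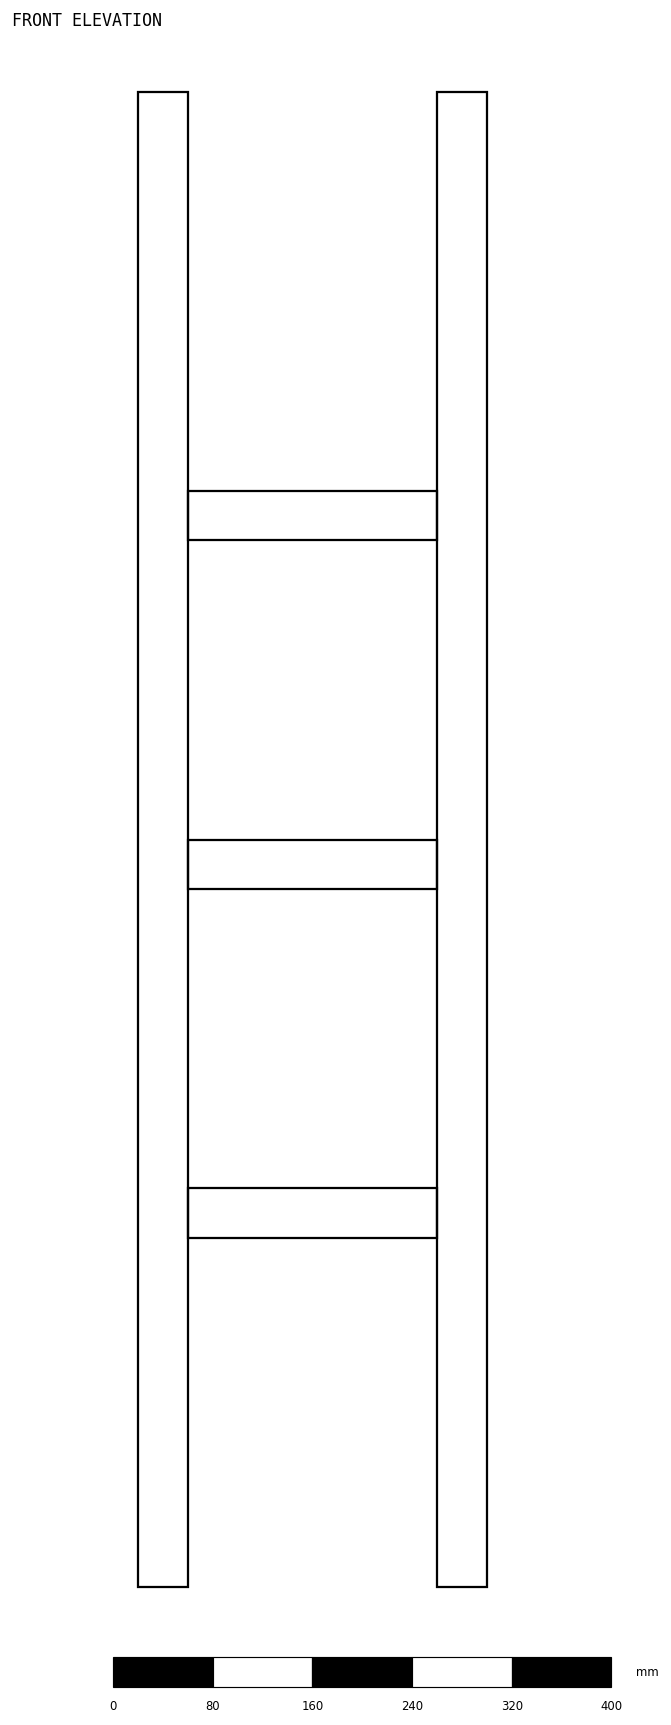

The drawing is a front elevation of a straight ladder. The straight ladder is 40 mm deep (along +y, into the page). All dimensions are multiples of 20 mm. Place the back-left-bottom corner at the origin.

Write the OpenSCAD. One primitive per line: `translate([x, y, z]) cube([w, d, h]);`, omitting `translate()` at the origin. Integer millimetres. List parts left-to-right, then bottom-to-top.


cube([40, 40, 1200]);
translate([40, 0, 280]) cube([200, 40, 40]);
translate([40, 0, 560]) cube([200, 40, 40]);
translate([40, 0, 840]) cube([200, 40, 40]);
translate([240, 0, 0]) cube([40, 40, 1200]);


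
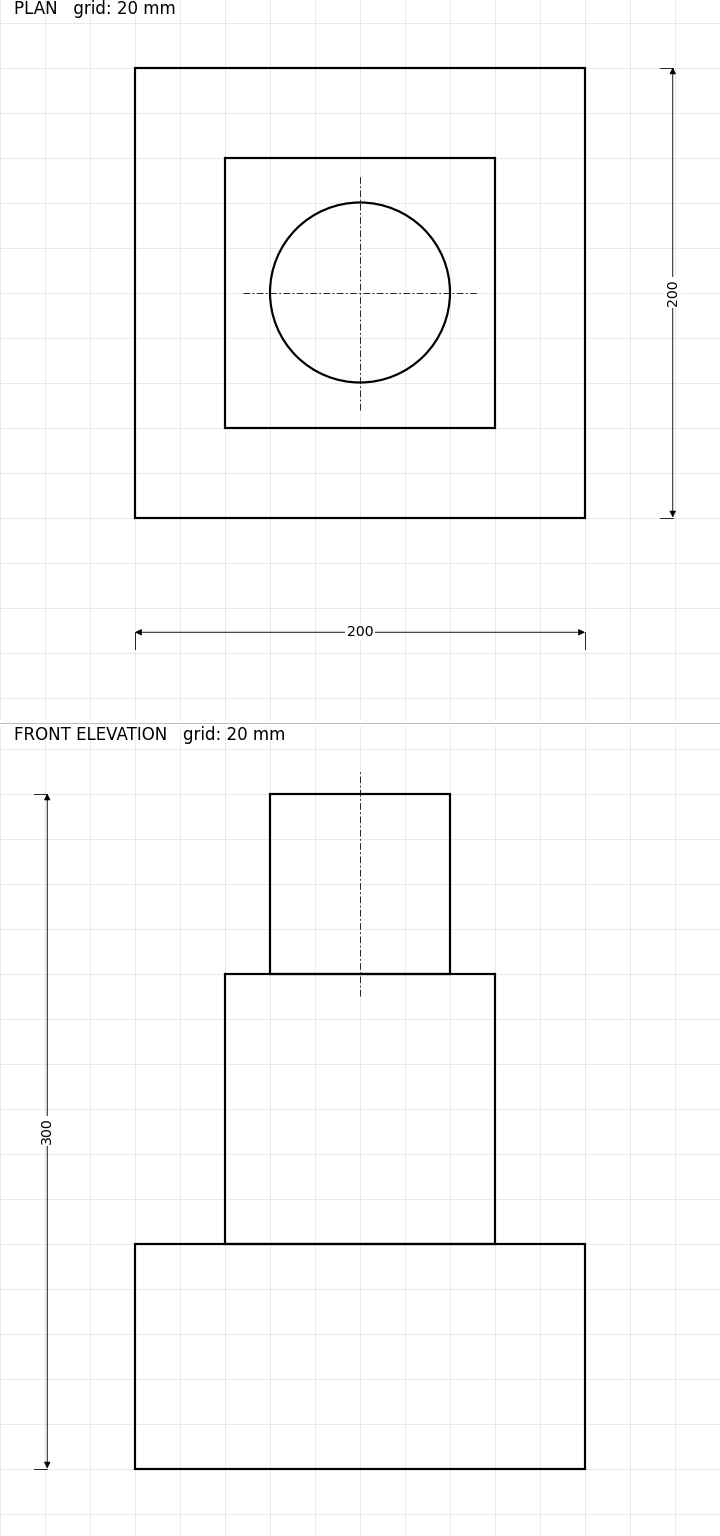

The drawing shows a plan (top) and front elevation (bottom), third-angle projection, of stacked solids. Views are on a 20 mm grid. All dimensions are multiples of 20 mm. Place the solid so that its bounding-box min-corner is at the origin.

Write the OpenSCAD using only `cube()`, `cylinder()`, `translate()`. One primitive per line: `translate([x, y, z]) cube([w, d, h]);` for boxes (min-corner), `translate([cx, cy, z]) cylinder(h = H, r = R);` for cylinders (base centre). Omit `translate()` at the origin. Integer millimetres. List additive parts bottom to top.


cube([200, 200, 100]);
translate([40, 40, 100]) cube([120, 120, 120]);
translate([100, 100, 220]) cylinder(h = 80, r = 40);


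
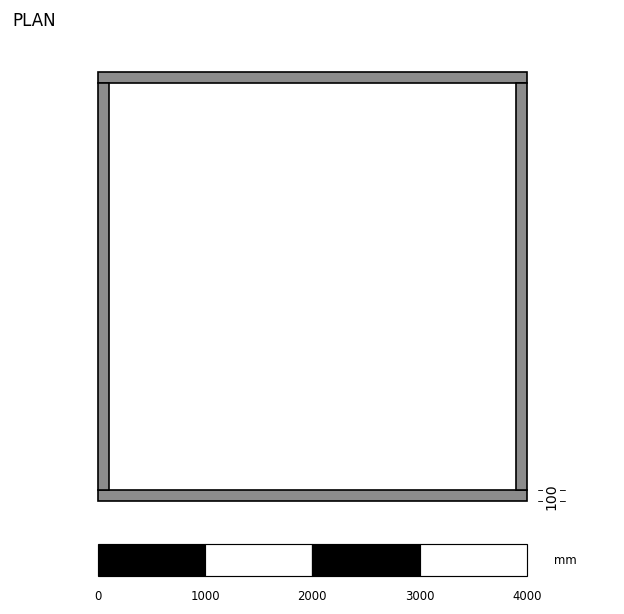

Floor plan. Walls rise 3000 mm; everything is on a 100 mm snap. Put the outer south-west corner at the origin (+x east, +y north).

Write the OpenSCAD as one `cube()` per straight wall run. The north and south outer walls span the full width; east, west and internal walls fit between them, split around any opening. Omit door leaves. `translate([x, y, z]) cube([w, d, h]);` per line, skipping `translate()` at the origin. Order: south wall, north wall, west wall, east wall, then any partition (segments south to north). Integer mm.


cube([4000, 100, 3000]);
translate([0, 3900, 0]) cube([4000, 100, 3000]);
translate([0, 100, 0]) cube([100, 3800, 3000]);
translate([3900, 100, 0]) cube([100, 3800, 3000]);


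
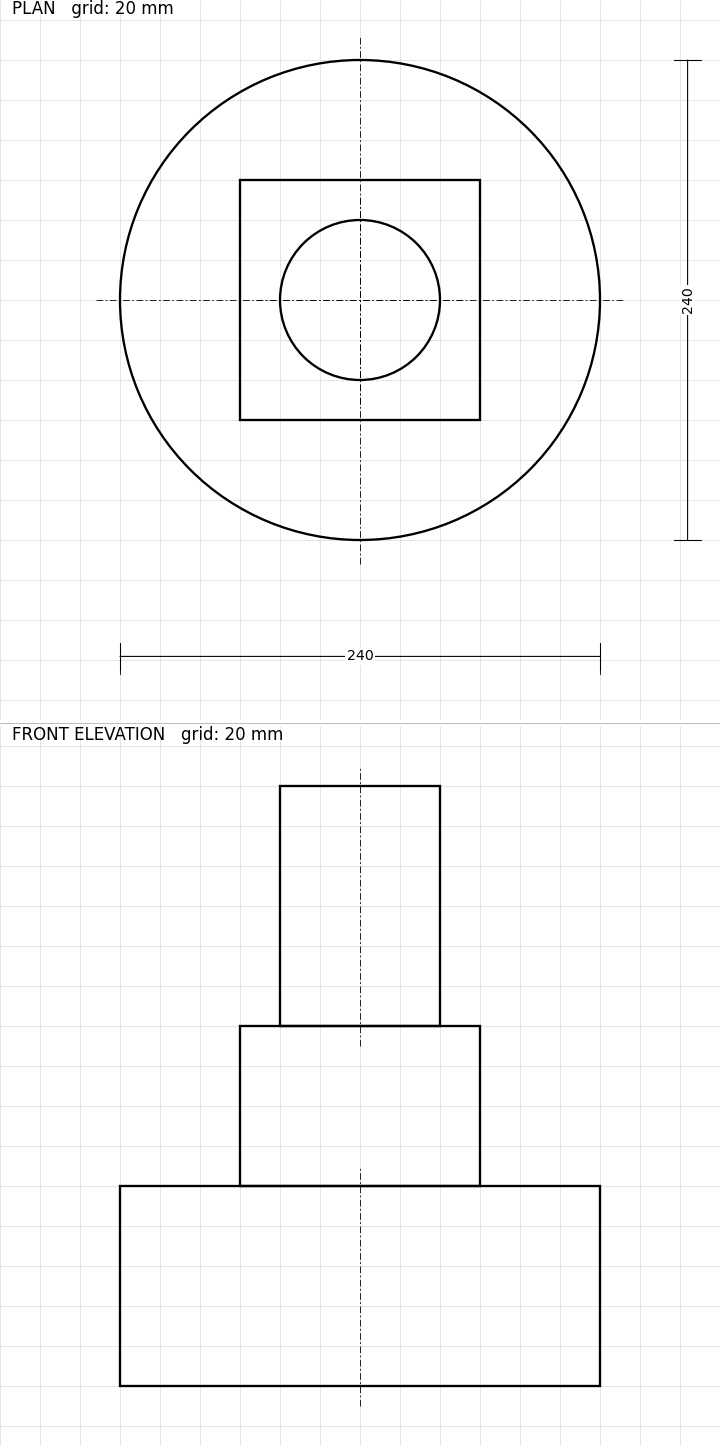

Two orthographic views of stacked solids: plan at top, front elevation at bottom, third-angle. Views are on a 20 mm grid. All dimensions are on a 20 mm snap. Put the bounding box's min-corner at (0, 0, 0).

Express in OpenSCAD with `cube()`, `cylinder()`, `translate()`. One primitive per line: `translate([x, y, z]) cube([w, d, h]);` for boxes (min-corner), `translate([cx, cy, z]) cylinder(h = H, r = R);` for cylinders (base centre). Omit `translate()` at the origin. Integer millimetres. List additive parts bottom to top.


translate([120, 120, 0]) cylinder(h = 100, r = 120);
translate([60, 60, 100]) cube([120, 120, 80]);
translate([120, 120, 180]) cylinder(h = 120, r = 40);
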